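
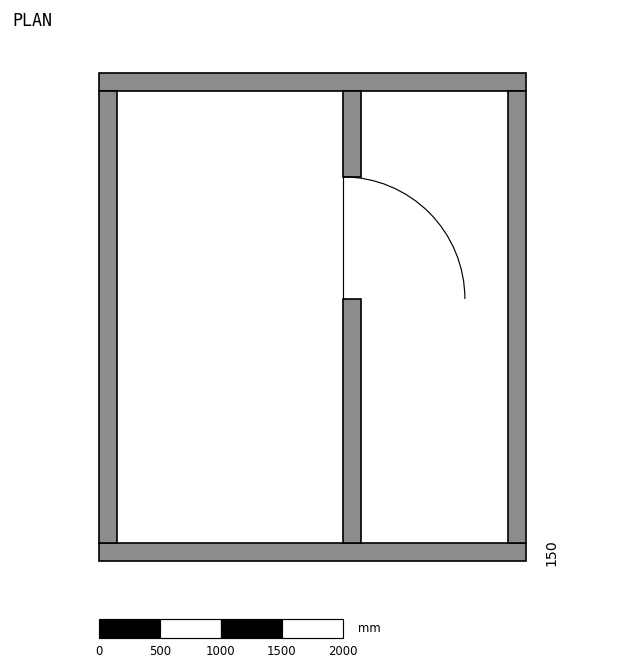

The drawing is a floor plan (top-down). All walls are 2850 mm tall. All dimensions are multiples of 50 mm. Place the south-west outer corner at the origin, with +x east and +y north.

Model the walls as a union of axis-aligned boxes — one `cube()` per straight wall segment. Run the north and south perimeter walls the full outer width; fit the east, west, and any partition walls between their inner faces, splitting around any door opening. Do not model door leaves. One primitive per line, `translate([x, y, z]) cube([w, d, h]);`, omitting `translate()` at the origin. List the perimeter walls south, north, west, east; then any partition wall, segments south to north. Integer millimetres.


cube([3500, 150, 2850]);
translate([0, 3850, 0]) cube([3500, 150, 2850]);
translate([0, 150, 0]) cube([150, 3700, 2850]);
translate([3350, 150, 0]) cube([150, 3700, 2850]);
translate([2000, 150, 0]) cube([150, 2000, 2850]);
translate([2000, 3150, 0]) cube([150, 700, 2850]);


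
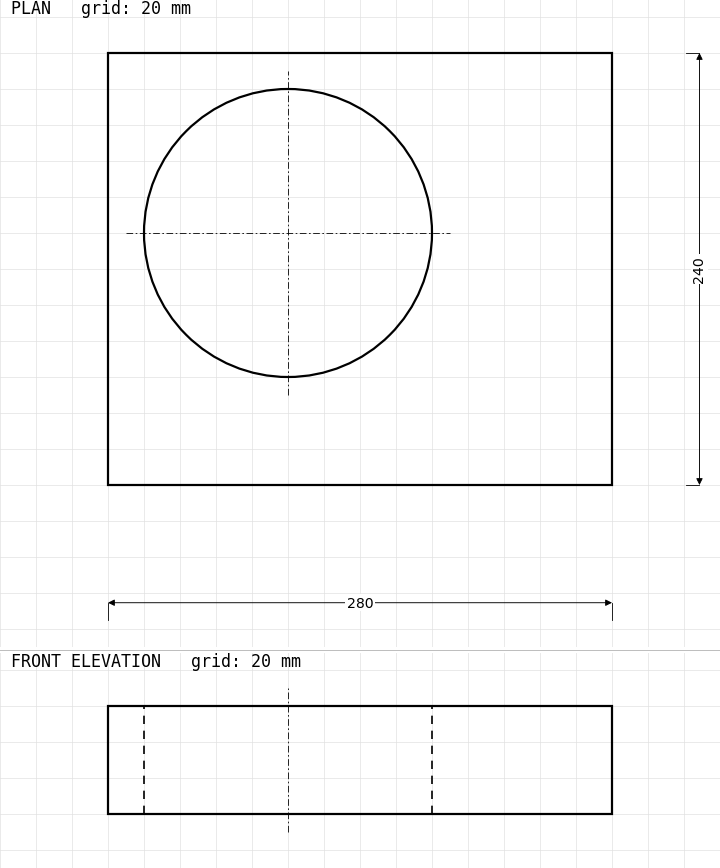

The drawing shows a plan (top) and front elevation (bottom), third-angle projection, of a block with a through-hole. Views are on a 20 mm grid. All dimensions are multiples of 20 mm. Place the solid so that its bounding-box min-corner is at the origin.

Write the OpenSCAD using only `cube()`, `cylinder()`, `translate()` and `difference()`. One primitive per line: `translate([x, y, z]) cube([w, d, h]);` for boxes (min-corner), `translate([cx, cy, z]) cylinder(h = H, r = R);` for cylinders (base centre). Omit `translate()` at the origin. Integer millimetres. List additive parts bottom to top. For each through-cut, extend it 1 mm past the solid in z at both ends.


difference() {
  cube([280, 240, 60]);
  translate([100, 140, -1]) cylinder(h = 62, r = 80);
}


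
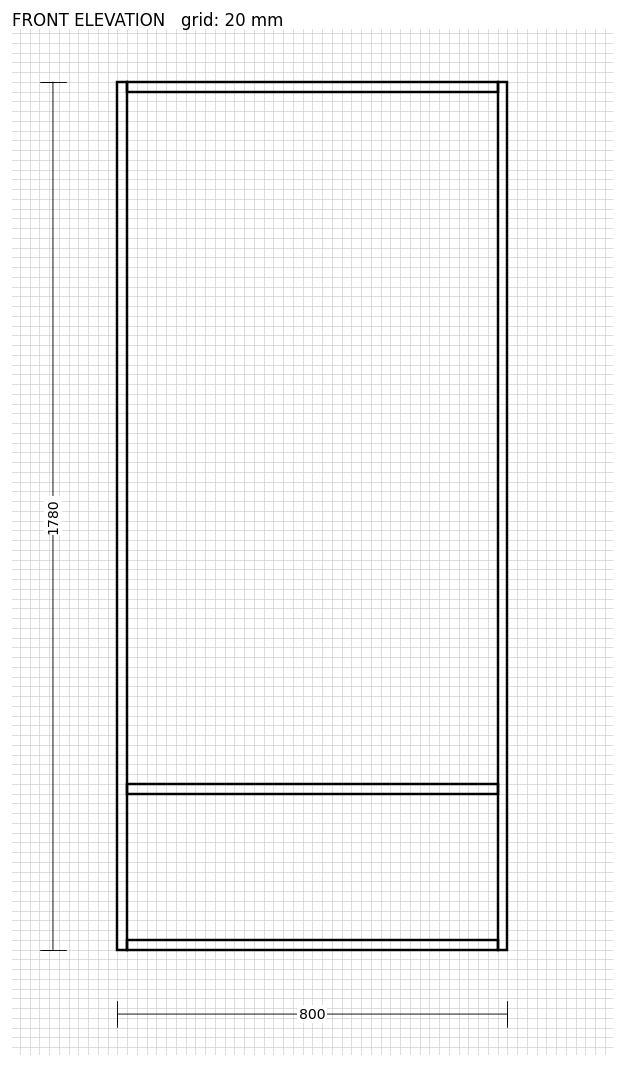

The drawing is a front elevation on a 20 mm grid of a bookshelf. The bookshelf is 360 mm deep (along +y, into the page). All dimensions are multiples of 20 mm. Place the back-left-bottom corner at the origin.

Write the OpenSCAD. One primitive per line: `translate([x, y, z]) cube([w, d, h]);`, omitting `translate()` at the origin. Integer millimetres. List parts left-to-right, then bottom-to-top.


cube([20, 360, 1780]);
translate([20, 0, 0]) cube([760, 360, 20]);
translate([20, 0, 320]) cube([760, 360, 20]);
translate([20, 0, 1760]) cube([760, 360, 20]);
translate([780, 0, 0]) cube([20, 360, 1780]);


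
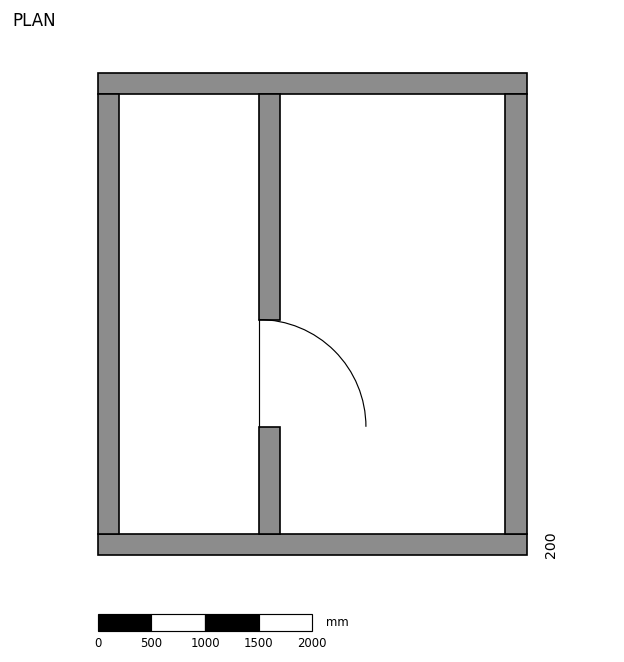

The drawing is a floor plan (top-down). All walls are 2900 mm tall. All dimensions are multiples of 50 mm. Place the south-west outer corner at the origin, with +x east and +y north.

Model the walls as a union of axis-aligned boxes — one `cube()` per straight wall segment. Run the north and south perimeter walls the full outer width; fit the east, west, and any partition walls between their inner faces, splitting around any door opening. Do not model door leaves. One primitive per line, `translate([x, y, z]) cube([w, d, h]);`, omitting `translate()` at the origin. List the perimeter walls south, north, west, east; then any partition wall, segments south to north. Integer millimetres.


cube([4000, 200, 2900]);
translate([0, 4300, 0]) cube([4000, 200, 2900]);
translate([0, 200, 0]) cube([200, 4100, 2900]);
translate([3800, 200, 0]) cube([200, 4100, 2900]);
translate([1500, 200, 0]) cube([200, 1000, 2900]);
translate([1500, 2200, 0]) cube([200, 2100, 2900]);


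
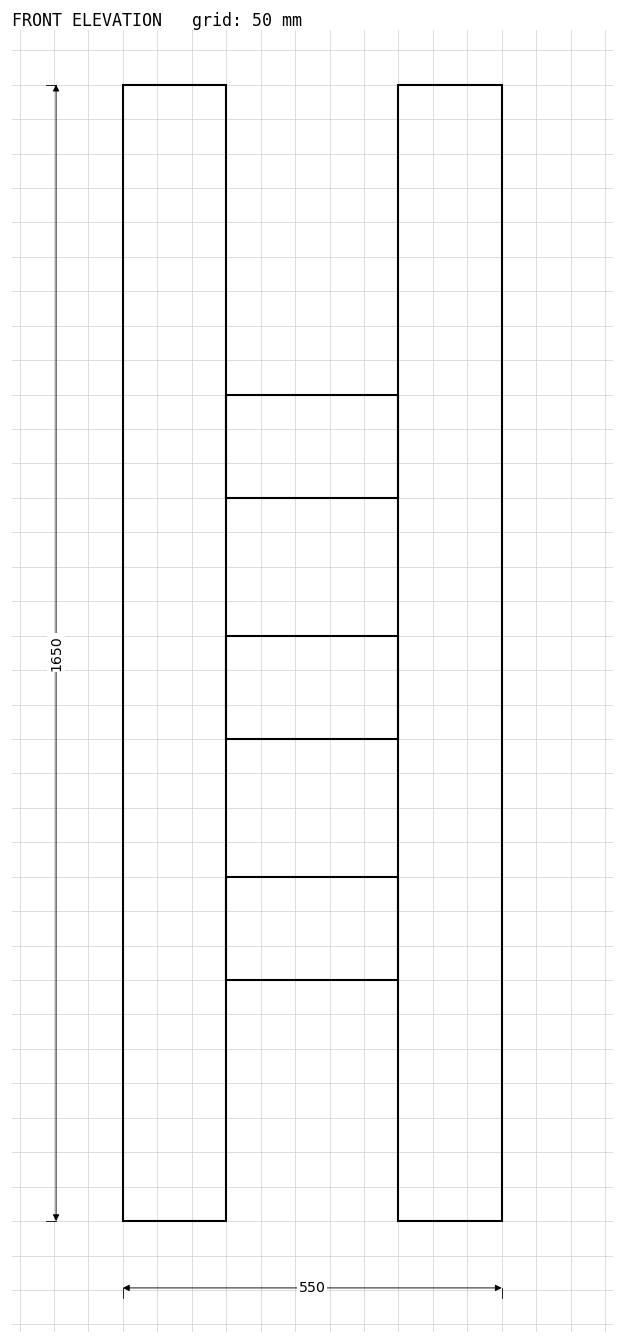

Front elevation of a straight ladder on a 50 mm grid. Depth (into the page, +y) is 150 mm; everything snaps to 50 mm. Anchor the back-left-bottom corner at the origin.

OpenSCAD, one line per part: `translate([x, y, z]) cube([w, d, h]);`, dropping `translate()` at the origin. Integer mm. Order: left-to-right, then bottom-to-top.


cube([150, 150, 1650]);
translate([150, 0, 350]) cube([250, 150, 150]);
translate([150, 0, 700]) cube([250, 150, 150]);
translate([150, 0, 1050]) cube([250, 150, 150]);
translate([400, 0, 0]) cube([150, 150, 1650]);


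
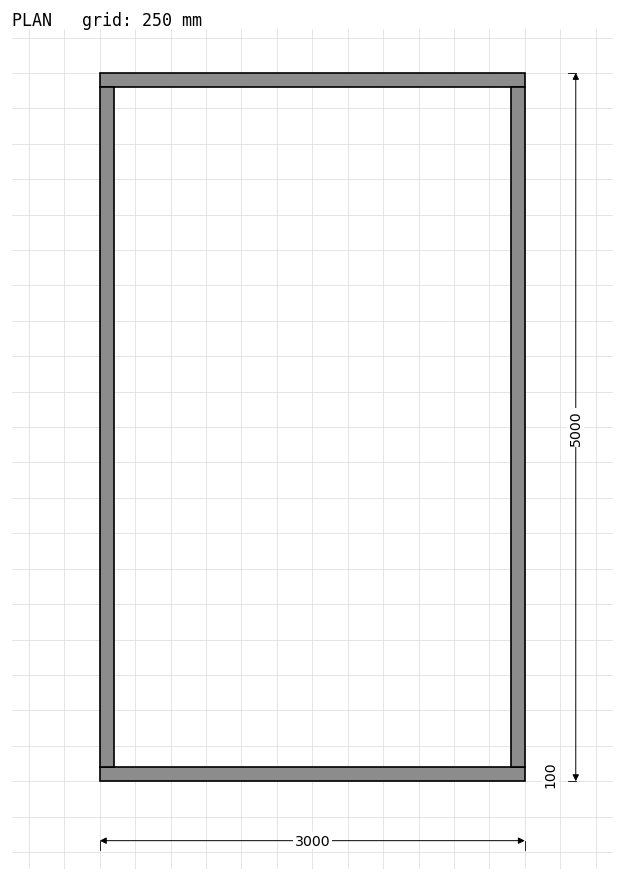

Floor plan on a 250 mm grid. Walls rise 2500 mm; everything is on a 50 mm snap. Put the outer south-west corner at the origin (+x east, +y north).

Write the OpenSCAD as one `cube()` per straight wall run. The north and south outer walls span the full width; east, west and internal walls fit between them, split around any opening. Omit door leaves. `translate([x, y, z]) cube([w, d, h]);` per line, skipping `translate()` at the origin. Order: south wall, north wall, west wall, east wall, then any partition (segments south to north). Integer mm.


cube([3000, 100, 2500]);
translate([0, 4900, 0]) cube([3000, 100, 2500]);
translate([0, 100, 0]) cube([100, 4800, 2500]);
translate([2900, 100, 0]) cube([100, 4800, 2500]);


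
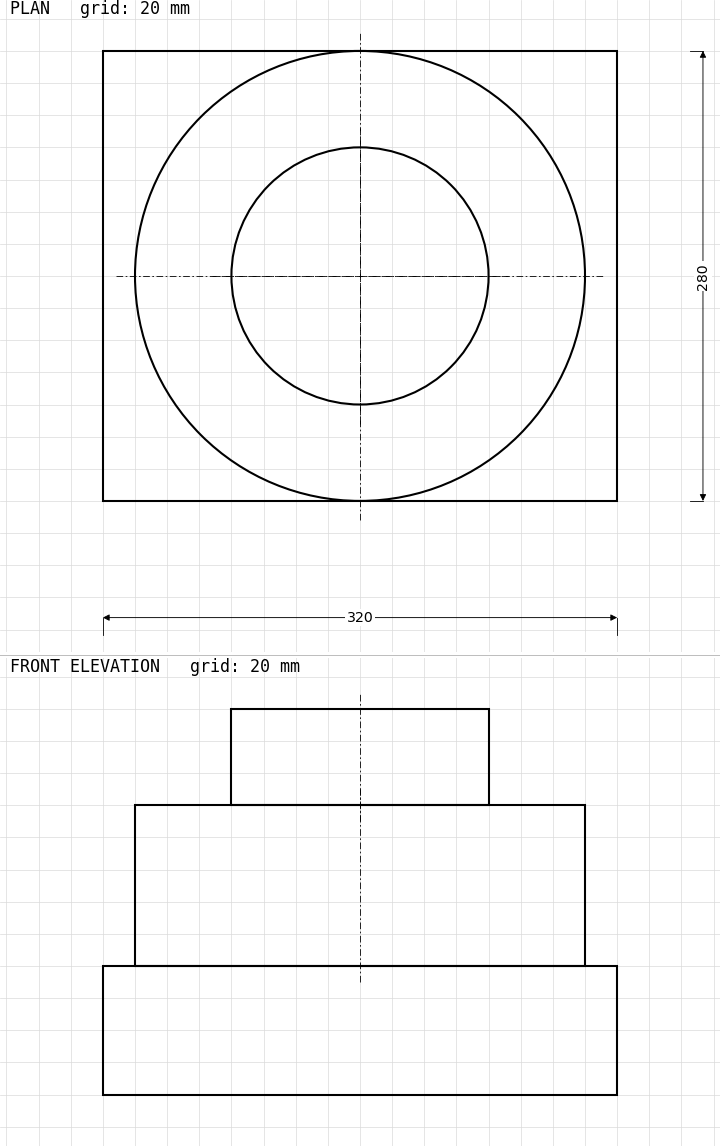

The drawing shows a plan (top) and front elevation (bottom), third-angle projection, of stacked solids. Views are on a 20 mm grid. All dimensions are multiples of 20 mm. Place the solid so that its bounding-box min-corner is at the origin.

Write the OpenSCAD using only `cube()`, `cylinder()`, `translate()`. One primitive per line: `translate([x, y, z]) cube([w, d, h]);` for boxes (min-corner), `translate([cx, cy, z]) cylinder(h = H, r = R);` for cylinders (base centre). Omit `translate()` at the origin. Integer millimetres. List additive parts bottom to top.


cube([320, 280, 80]);
translate([160, 140, 80]) cylinder(h = 100, r = 140);
translate([160, 140, 180]) cylinder(h = 60, r = 80);


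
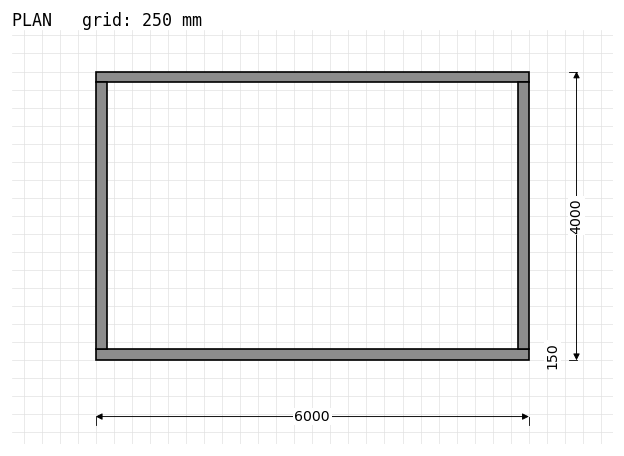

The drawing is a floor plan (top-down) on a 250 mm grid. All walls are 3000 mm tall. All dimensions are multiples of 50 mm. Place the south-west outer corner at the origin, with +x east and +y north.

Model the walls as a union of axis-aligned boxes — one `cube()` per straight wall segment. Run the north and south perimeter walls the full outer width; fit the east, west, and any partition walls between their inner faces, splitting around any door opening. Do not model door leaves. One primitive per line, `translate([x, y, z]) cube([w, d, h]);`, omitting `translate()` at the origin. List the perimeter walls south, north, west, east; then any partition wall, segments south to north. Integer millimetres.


cube([6000, 150, 3000]);
translate([0, 3850, 0]) cube([6000, 150, 3000]);
translate([0, 150, 0]) cube([150, 3700, 3000]);
translate([5850, 150, 0]) cube([150, 3700, 3000]);


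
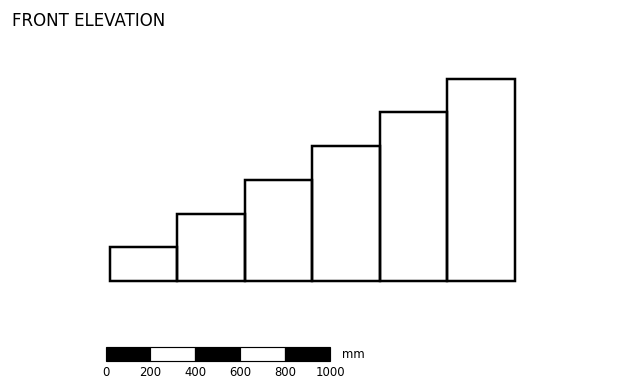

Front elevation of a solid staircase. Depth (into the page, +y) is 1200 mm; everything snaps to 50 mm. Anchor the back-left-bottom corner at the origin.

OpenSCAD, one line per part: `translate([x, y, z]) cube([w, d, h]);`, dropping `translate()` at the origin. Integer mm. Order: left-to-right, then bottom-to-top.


cube([300, 1200, 150]);
translate([300, 0, 0]) cube([300, 1200, 300]);
translate([600, 0, 0]) cube([300, 1200, 450]);
translate([900, 0, 0]) cube([300, 1200, 600]);
translate([1200, 0, 0]) cube([300, 1200, 750]);
translate([1500, 0, 0]) cube([300, 1200, 900]);


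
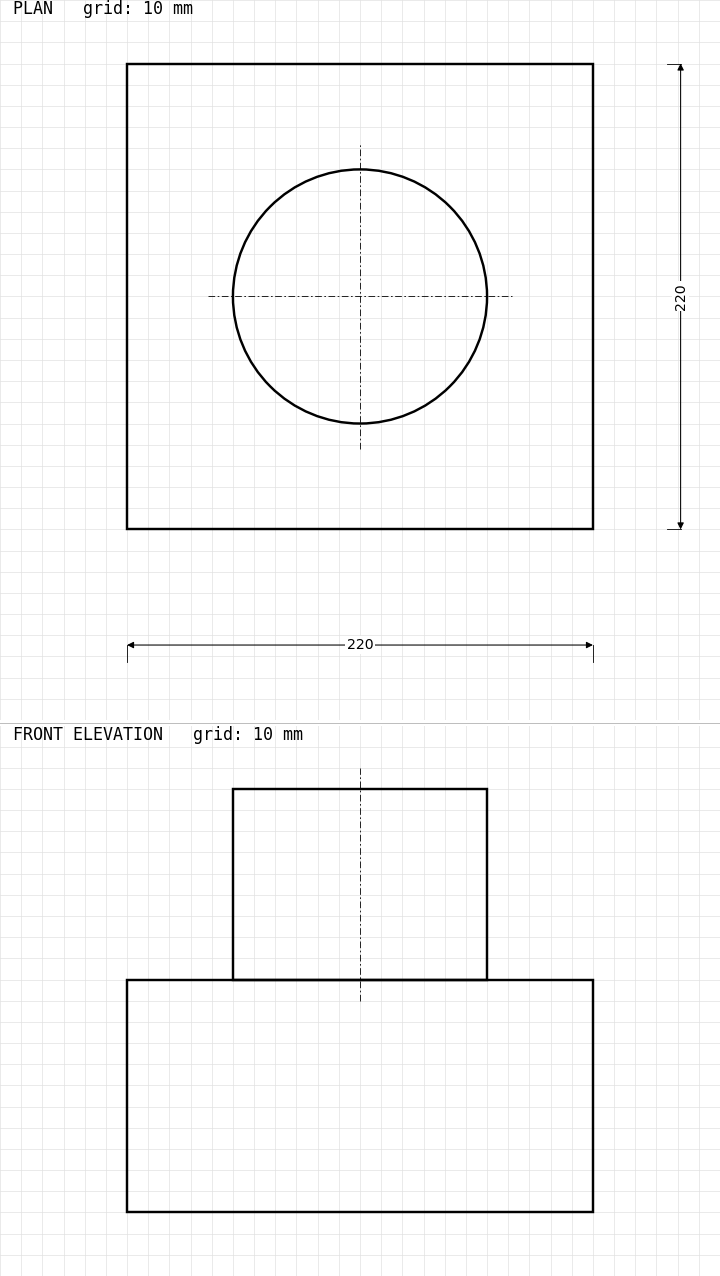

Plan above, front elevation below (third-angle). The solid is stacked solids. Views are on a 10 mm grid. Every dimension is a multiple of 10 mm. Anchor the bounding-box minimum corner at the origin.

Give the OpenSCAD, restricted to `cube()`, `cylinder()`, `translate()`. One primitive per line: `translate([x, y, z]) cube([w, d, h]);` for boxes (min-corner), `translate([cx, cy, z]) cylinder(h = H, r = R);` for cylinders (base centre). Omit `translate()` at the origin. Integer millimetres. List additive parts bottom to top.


cube([220, 220, 110]);
translate([110, 110, 110]) cylinder(h = 90, r = 60);


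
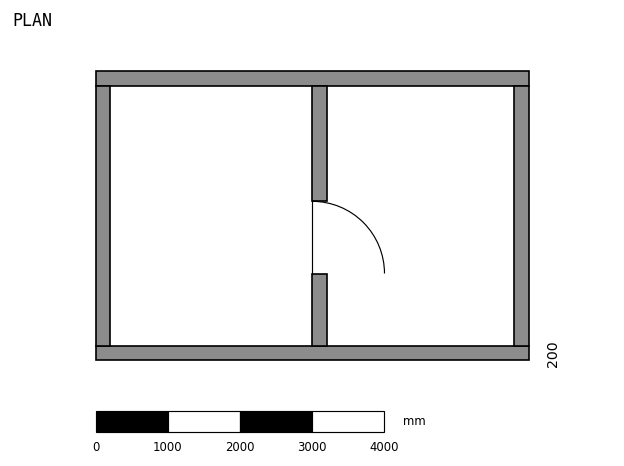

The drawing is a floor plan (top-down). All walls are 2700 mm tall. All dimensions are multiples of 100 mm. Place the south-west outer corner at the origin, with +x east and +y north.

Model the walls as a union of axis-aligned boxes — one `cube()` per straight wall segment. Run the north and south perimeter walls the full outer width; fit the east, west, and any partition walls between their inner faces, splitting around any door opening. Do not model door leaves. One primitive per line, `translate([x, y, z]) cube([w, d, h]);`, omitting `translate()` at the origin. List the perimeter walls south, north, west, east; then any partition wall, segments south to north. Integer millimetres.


cube([6000, 200, 2700]);
translate([0, 3800, 0]) cube([6000, 200, 2700]);
translate([0, 200, 0]) cube([200, 3600, 2700]);
translate([5800, 200, 0]) cube([200, 3600, 2700]);
translate([3000, 200, 0]) cube([200, 1000, 2700]);
translate([3000, 2200, 0]) cube([200, 1600, 2700]);


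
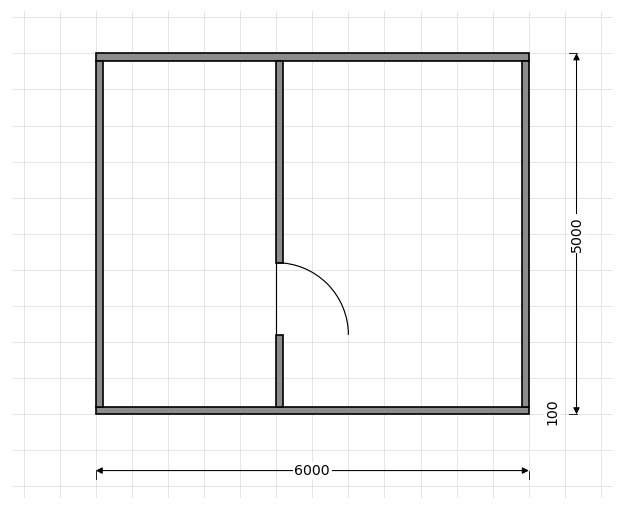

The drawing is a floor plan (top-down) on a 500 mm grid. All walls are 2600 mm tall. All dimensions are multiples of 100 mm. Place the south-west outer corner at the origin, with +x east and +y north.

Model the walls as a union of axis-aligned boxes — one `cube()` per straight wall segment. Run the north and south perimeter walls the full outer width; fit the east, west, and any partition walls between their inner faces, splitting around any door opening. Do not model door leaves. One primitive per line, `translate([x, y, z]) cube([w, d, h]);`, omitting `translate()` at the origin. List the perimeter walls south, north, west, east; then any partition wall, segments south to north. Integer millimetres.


cube([6000, 100, 2600]);
translate([0, 4900, 0]) cube([6000, 100, 2600]);
translate([0, 100, 0]) cube([100, 4800, 2600]);
translate([5900, 100, 0]) cube([100, 4800, 2600]);
translate([2500, 100, 0]) cube([100, 1000, 2600]);
translate([2500, 2100, 0]) cube([100, 2800, 2600]);


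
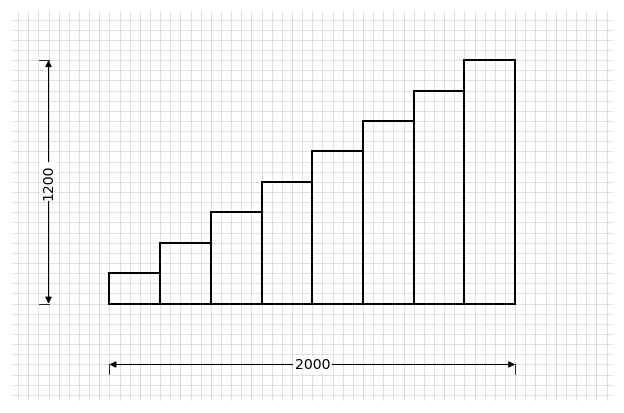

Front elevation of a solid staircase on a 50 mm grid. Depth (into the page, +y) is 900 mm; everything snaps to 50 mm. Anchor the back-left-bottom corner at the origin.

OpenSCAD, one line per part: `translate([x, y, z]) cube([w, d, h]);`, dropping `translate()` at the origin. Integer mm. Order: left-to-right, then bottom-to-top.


cube([250, 900, 150]);
translate([250, 0, 0]) cube([250, 900, 300]);
translate([500, 0, 0]) cube([250, 900, 450]);
translate([750, 0, 0]) cube([250, 900, 600]);
translate([1000, 0, 0]) cube([250, 900, 750]);
translate([1250, 0, 0]) cube([250, 900, 900]);
translate([1500, 0, 0]) cube([250, 900, 1050]);
translate([1750, 0, 0]) cube([250, 900, 1200]);


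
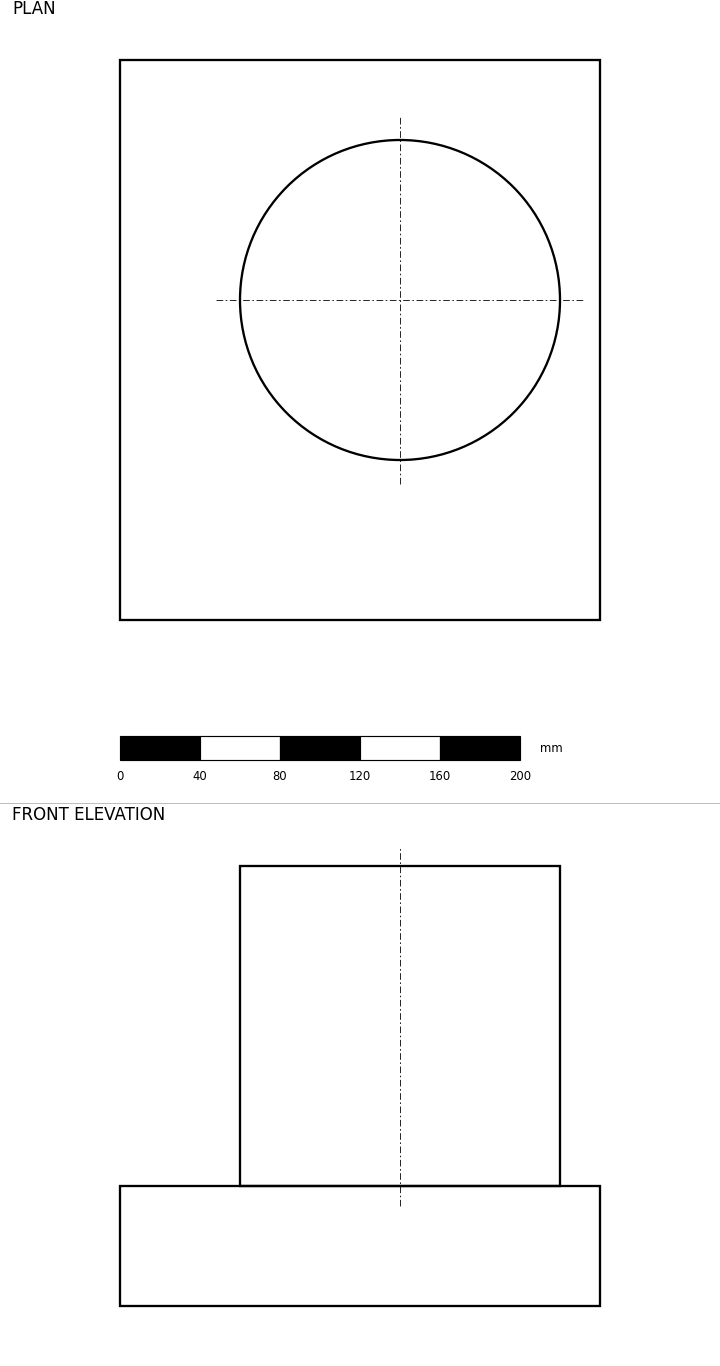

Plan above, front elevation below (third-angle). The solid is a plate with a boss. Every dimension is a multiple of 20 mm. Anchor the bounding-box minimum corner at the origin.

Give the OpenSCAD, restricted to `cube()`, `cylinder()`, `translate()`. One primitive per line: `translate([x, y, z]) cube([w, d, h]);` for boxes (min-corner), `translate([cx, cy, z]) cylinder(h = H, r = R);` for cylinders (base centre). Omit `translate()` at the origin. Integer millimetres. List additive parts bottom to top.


cube([240, 280, 60]);
translate([140, 160, 60]) cylinder(h = 160, r = 80);


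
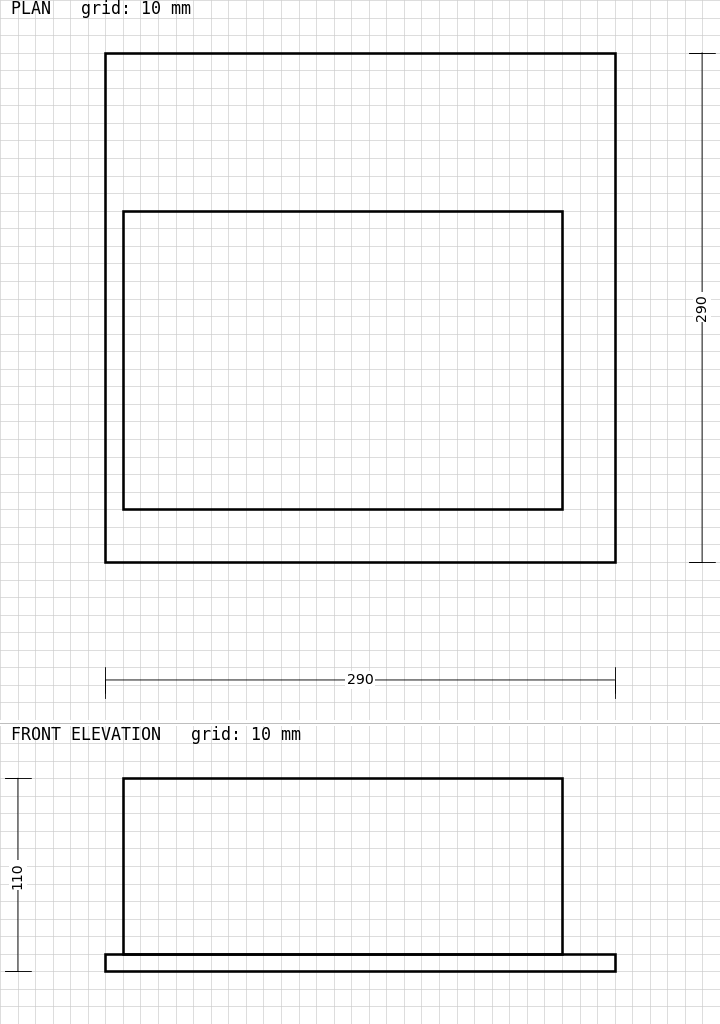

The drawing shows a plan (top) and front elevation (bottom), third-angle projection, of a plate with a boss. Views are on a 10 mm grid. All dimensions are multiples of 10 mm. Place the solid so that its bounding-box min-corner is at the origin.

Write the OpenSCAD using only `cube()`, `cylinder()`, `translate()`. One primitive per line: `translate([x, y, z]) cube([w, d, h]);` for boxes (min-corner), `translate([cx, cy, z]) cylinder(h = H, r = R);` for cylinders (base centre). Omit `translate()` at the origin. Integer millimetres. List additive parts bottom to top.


cube([290, 290, 10]);
translate([10, 30, 10]) cube([250, 170, 100]);


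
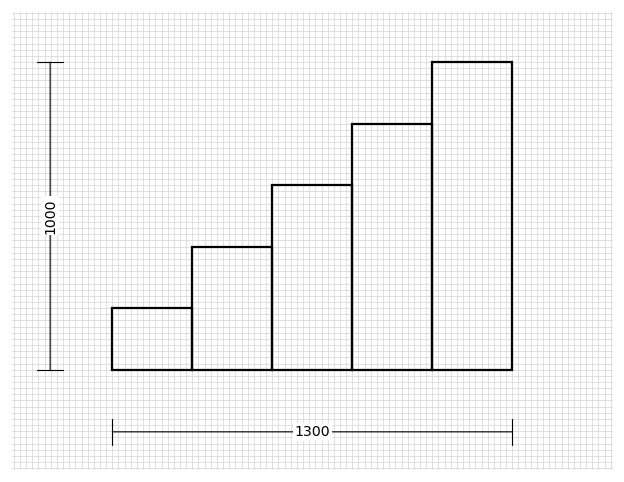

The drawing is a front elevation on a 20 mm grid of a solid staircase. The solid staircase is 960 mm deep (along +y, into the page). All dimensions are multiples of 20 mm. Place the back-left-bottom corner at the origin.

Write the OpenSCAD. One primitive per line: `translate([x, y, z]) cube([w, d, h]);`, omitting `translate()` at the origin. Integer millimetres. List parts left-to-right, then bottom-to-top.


cube([260, 960, 200]);
translate([260, 0, 0]) cube([260, 960, 400]);
translate([520, 0, 0]) cube([260, 960, 600]);
translate([780, 0, 0]) cube([260, 960, 800]);
translate([1040, 0, 0]) cube([260, 960, 1000]);


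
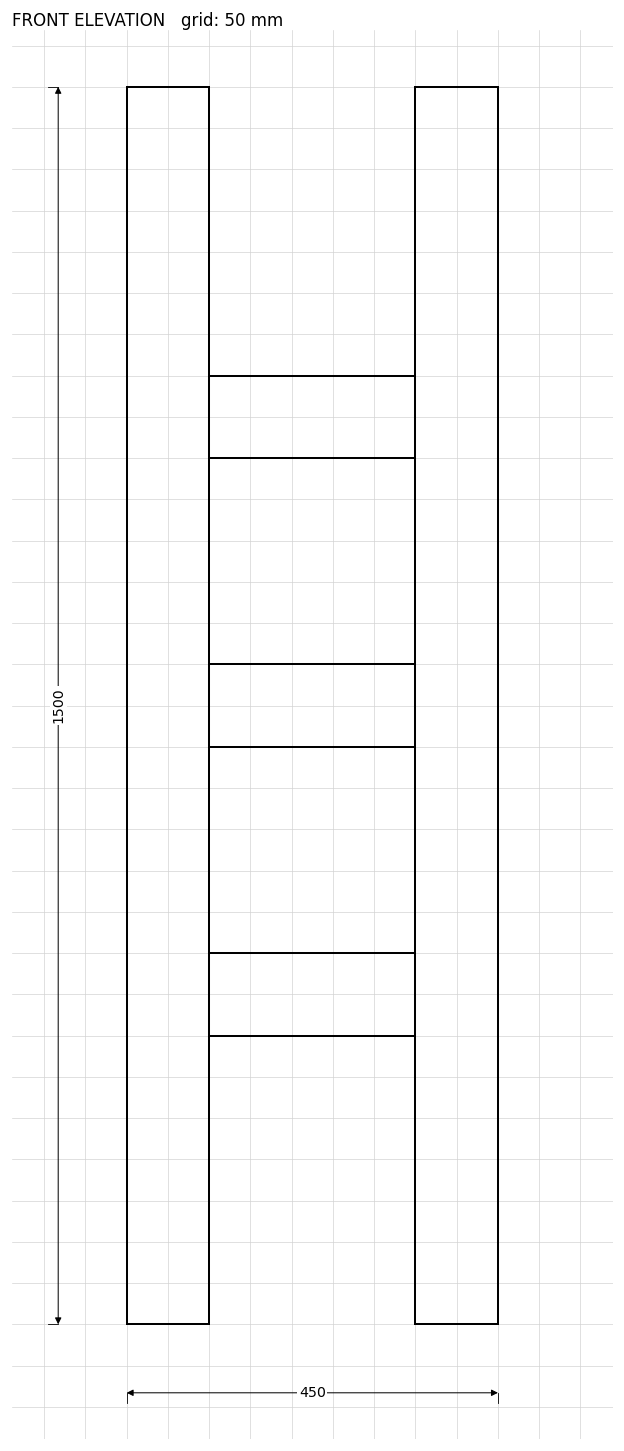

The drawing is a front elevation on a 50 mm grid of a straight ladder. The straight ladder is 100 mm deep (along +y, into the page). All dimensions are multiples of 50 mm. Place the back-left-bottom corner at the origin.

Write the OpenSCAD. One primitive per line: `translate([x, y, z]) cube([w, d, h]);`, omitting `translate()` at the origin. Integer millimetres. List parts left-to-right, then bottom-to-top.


cube([100, 100, 1500]);
translate([100, 0, 350]) cube([250, 100, 100]);
translate([100, 0, 700]) cube([250, 100, 100]);
translate([100, 0, 1050]) cube([250, 100, 100]);
translate([350, 0, 0]) cube([100, 100, 1500]);


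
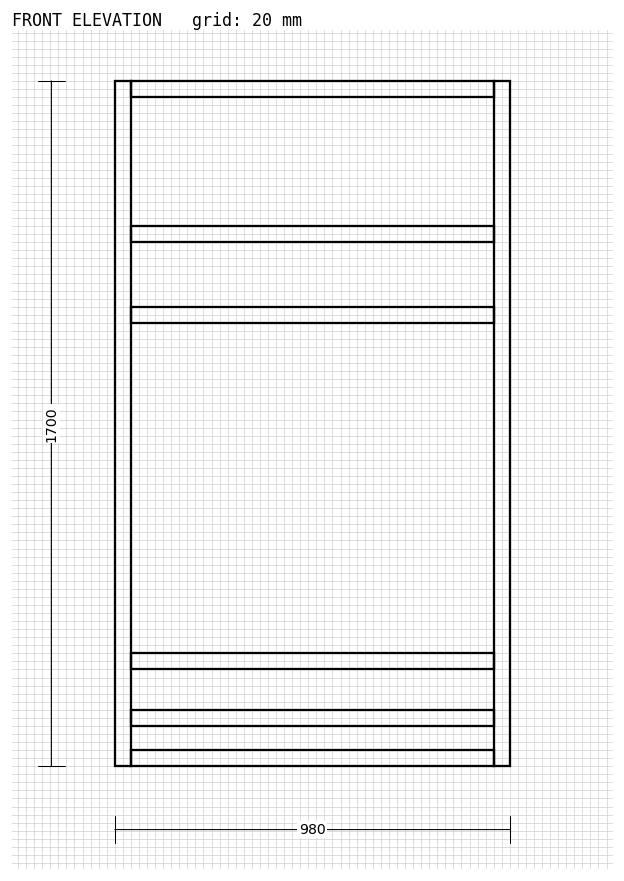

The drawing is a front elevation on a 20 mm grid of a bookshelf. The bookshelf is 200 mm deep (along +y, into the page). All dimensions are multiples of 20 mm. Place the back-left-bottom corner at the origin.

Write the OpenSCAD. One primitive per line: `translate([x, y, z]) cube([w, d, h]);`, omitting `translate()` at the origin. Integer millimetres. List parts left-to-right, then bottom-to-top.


cube([40, 200, 1700]);
translate([40, 0, 0]) cube([900, 200, 40]);
translate([40, 0, 100]) cube([900, 200, 40]);
translate([40, 0, 240]) cube([900, 200, 40]);
translate([40, 0, 1100]) cube([900, 200, 40]);
translate([40, 0, 1300]) cube([900, 200, 40]);
translate([40, 0, 1660]) cube([900, 200, 40]);
translate([940, 0, 0]) cube([40, 200, 1700]);


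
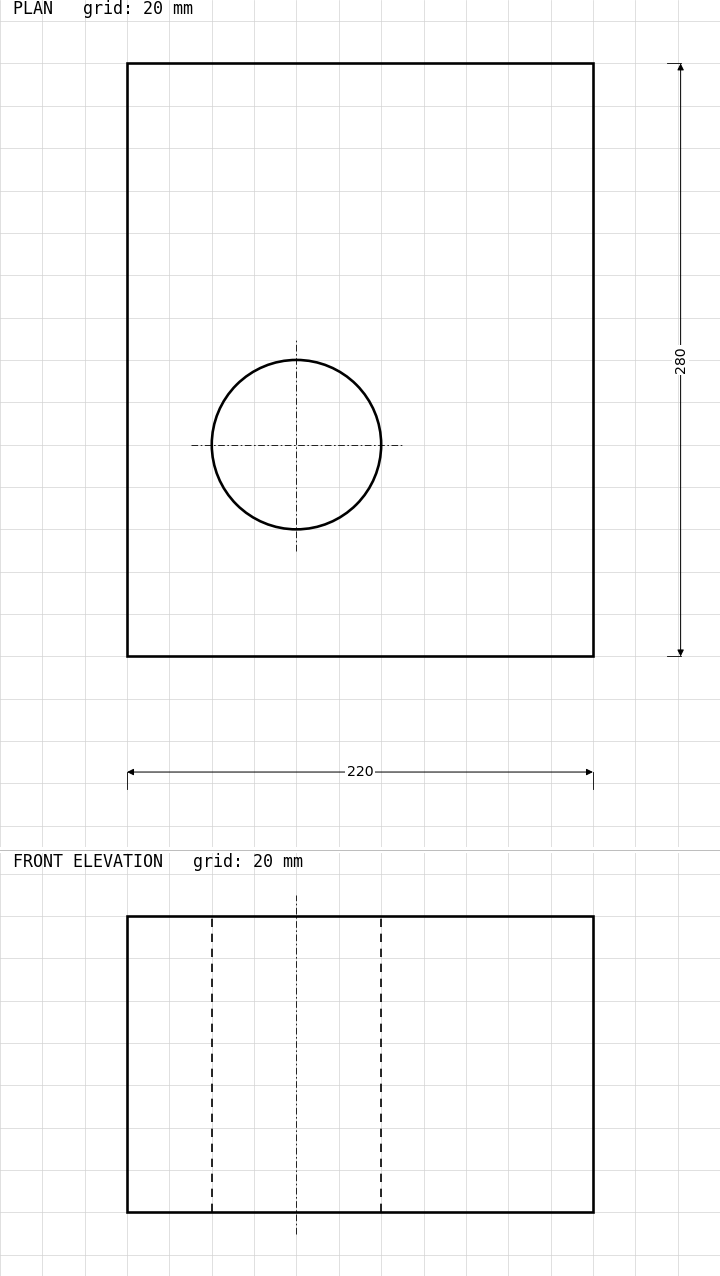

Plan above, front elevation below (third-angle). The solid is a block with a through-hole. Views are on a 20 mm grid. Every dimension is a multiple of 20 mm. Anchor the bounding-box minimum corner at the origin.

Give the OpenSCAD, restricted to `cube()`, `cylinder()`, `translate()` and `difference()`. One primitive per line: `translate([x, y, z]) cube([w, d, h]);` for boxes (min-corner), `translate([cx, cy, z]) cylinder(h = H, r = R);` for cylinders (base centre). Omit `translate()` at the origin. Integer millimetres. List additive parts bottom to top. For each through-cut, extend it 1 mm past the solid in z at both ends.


difference() {
  cube([220, 280, 140]);
  translate([80, 100, -1]) cylinder(h = 142, r = 40);
}


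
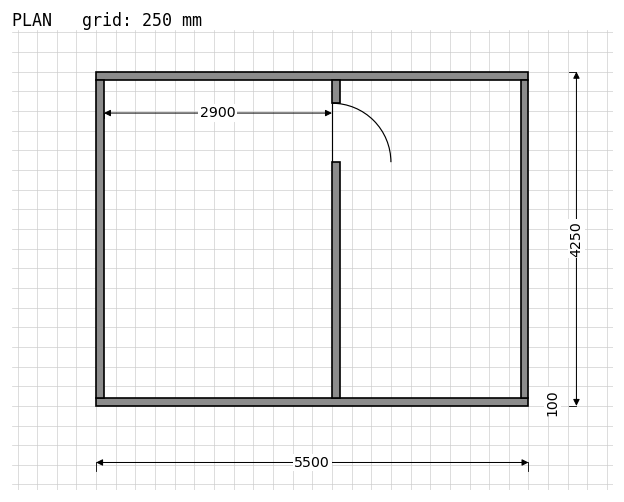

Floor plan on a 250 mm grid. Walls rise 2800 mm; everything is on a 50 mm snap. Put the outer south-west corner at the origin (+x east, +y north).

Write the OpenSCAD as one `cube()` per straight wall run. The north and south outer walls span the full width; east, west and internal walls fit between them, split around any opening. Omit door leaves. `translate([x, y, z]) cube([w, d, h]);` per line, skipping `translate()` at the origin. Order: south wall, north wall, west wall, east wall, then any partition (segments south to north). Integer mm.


cube([5500, 100, 2800]);
translate([0, 4150, 0]) cube([5500, 100, 2800]);
translate([0, 100, 0]) cube([100, 4050, 2800]);
translate([5400, 100, 0]) cube([100, 4050, 2800]);
translate([3000, 100, 0]) cube([100, 3000, 2800]);
translate([3000, 3850, 0]) cube([100, 300, 2800]);


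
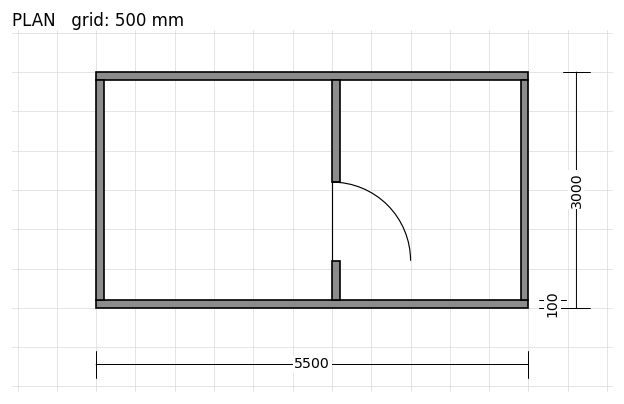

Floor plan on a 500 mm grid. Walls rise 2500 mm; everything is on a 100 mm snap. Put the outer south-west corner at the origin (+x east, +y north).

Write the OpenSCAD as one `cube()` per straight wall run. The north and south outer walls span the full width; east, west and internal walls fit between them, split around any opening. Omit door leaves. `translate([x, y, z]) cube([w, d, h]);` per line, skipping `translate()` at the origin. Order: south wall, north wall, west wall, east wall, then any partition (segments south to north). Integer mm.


cube([5500, 100, 2500]);
translate([0, 2900, 0]) cube([5500, 100, 2500]);
translate([0, 100, 0]) cube([100, 2800, 2500]);
translate([5400, 100, 0]) cube([100, 2800, 2500]);
translate([3000, 100, 0]) cube([100, 500, 2500]);
translate([3000, 1600, 0]) cube([100, 1300, 2500]);


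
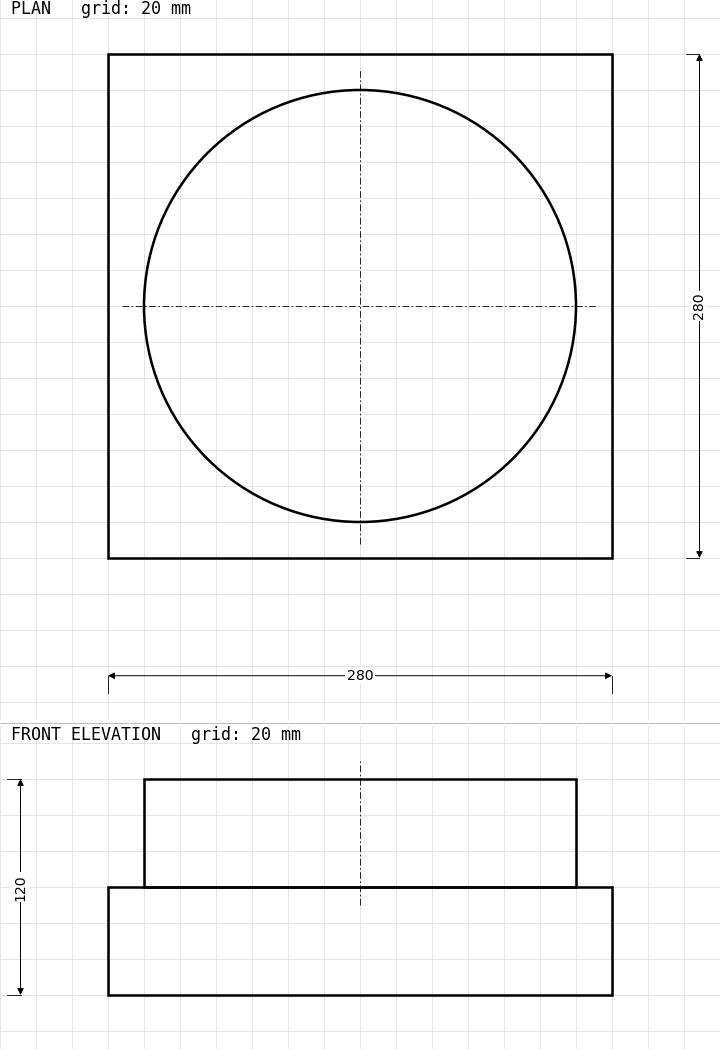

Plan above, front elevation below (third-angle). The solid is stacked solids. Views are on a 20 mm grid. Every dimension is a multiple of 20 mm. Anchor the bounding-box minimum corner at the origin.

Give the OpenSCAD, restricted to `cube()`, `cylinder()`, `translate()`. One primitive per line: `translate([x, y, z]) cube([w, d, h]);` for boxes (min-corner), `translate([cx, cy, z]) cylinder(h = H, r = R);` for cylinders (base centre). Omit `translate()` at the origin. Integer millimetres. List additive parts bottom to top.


cube([280, 280, 60]);
translate([140, 140, 60]) cylinder(h = 60, r = 120);


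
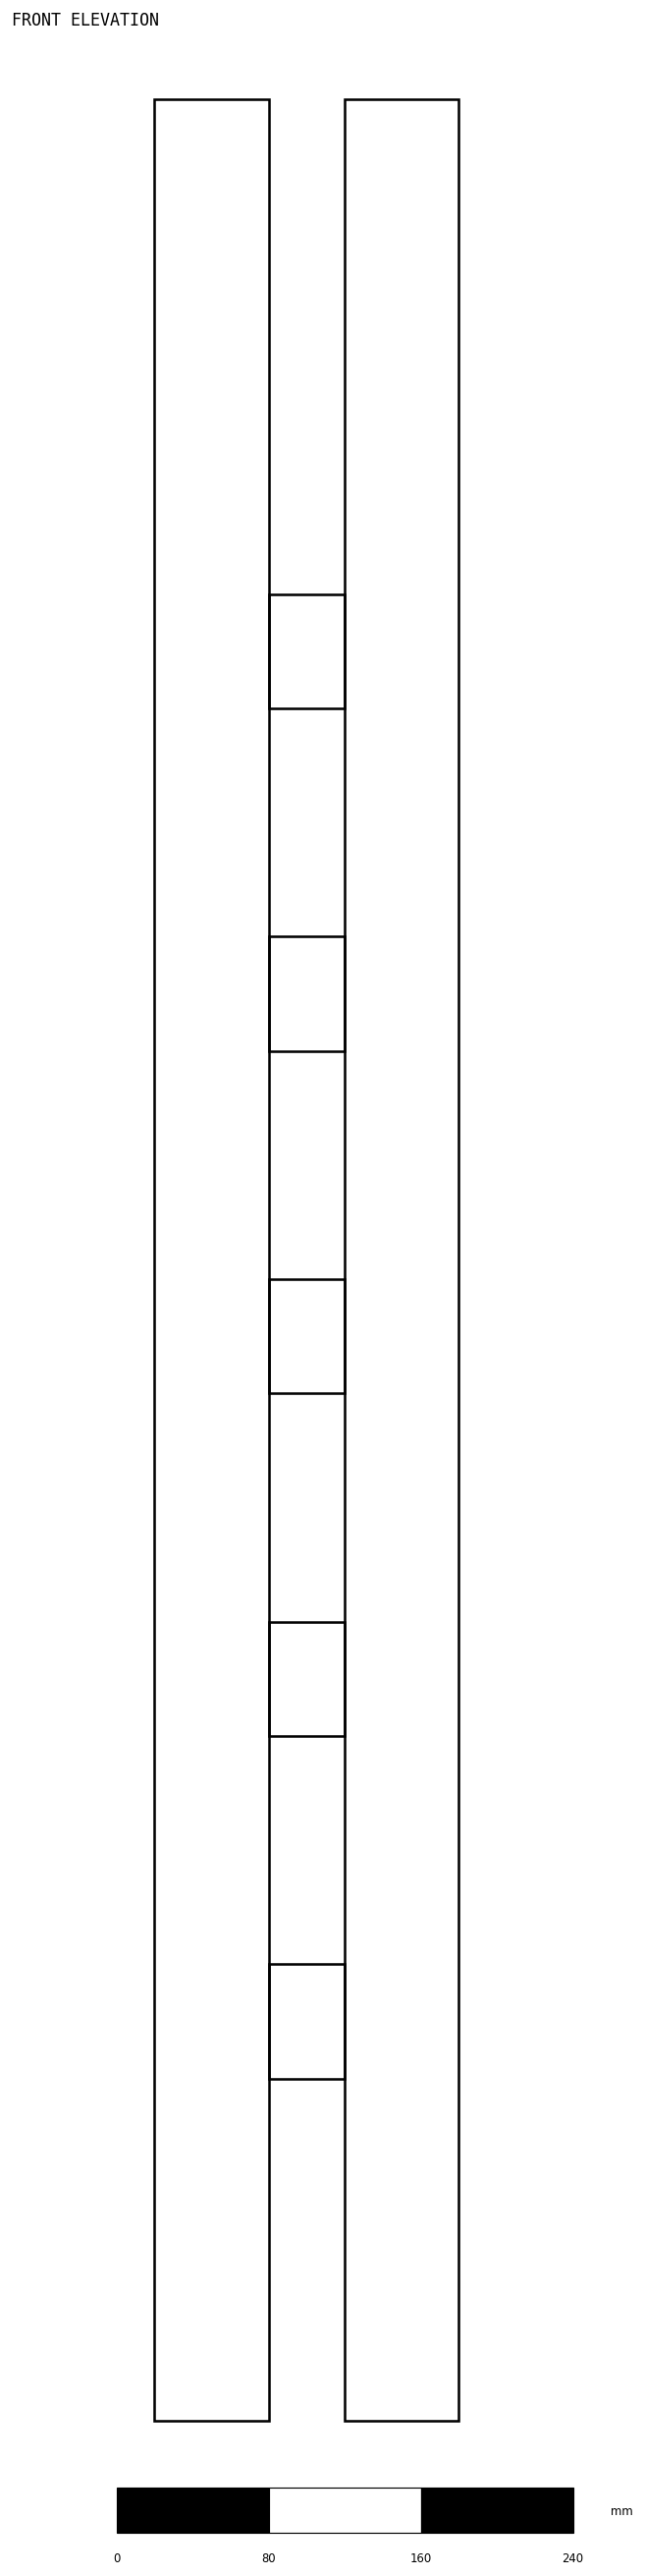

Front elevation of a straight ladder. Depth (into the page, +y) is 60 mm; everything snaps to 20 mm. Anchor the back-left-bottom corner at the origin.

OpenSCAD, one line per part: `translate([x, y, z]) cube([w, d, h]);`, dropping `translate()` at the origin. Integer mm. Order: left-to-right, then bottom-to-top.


cube([60, 60, 1220]);
translate([60, 0, 180]) cube([40, 60, 60]);
translate([60, 0, 360]) cube([40, 60, 60]);
translate([60, 0, 540]) cube([40, 60, 60]);
translate([60, 0, 720]) cube([40, 60, 60]);
translate([60, 0, 900]) cube([40, 60, 60]);
translate([100, 0, 0]) cube([60, 60, 1220]);


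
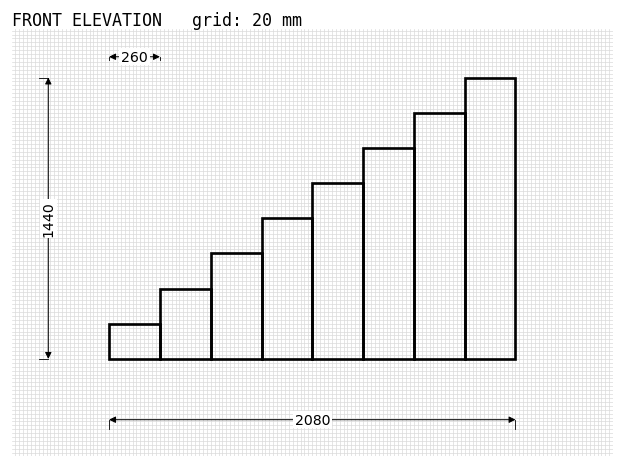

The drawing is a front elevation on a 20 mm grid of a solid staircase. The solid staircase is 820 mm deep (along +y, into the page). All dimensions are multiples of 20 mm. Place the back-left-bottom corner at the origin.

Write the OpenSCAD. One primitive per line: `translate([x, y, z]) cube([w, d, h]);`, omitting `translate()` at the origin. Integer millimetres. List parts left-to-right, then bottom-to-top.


cube([260, 820, 180]);
translate([260, 0, 0]) cube([260, 820, 360]);
translate([520, 0, 0]) cube([260, 820, 540]);
translate([780, 0, 0]) cube([260, 820, 720]);
translate([1040, 0, 0]) cube([260, 820, 900]);
translate([1300, 0, 0]) cube([260, 820, 1080]);
translate([1560, 0, 0]) cube([260, 820, 1260]);
translate([1820, 0, 0]) cube([260, 820, 1440]);


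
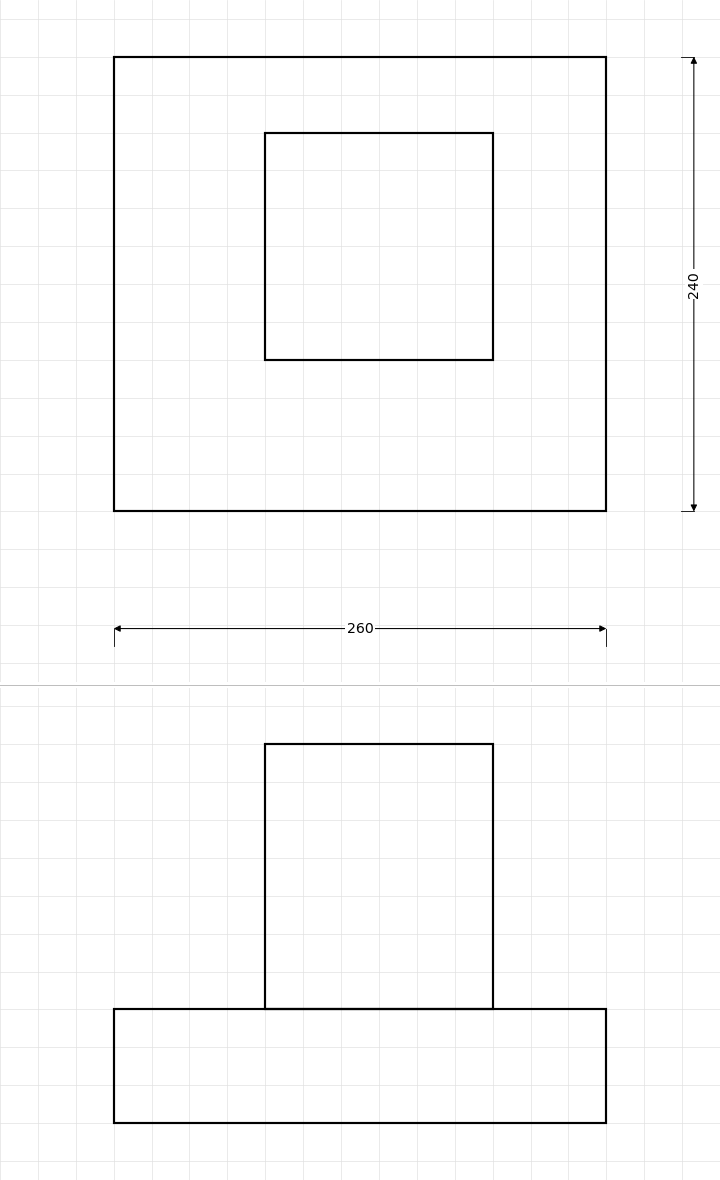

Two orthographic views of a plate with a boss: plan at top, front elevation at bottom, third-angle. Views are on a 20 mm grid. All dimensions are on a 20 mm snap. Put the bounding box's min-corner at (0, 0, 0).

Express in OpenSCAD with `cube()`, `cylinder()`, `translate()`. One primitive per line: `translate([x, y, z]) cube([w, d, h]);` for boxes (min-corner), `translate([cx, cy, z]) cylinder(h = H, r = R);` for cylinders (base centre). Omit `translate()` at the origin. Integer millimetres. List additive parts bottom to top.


cube([260, 240, 60]);
translate([80, 80, 60]) cube([120, 120, 140]);


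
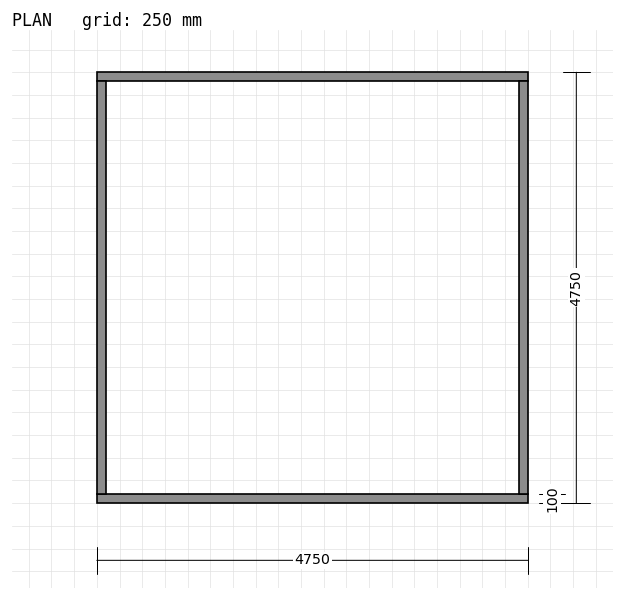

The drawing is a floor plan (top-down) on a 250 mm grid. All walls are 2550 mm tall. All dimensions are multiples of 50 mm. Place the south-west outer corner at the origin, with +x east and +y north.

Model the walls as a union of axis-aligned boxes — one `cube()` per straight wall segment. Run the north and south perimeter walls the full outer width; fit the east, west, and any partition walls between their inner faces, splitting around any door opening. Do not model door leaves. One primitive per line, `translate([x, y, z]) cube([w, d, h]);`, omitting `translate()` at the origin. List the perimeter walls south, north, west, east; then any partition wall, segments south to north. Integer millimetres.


cube([4750, 100, 2550]);
translate([0, 4650, 0]) cube([4750, 100, 2550]);
translate([0, 100, 0]) cube([100, 4550, 2550]);
translate([4650, 100, 0]) cube([100, 4550, 2550]);


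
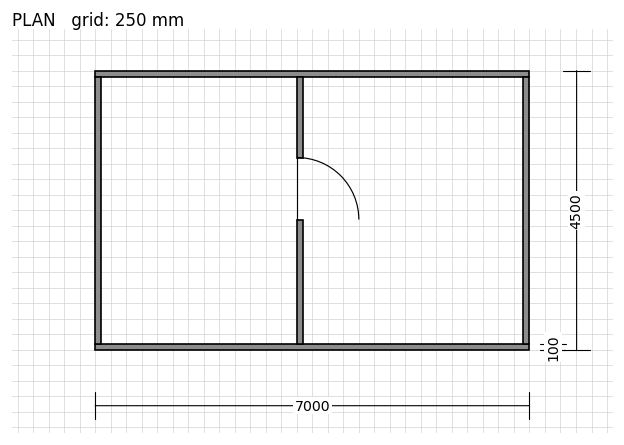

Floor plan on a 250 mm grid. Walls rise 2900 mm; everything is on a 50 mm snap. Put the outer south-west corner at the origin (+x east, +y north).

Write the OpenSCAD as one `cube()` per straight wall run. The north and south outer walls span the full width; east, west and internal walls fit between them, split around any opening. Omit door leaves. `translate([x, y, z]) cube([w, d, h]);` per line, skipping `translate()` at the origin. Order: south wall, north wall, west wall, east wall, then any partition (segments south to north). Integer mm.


cube([7000, 100, 2900]);
translate([0, 4400, 0]) cube([7000, 100, 2900]);
translate([0, 100, 0]) cube([100, 4300, 2900]);
translate([6900, 100, 0]) cube([100, 4300, 2900]);
translate([3250, 100, 0]) cube([100, 2000, 2900]);
translate([3250, 3100, 0]) cube([100, 1300, 2900]);


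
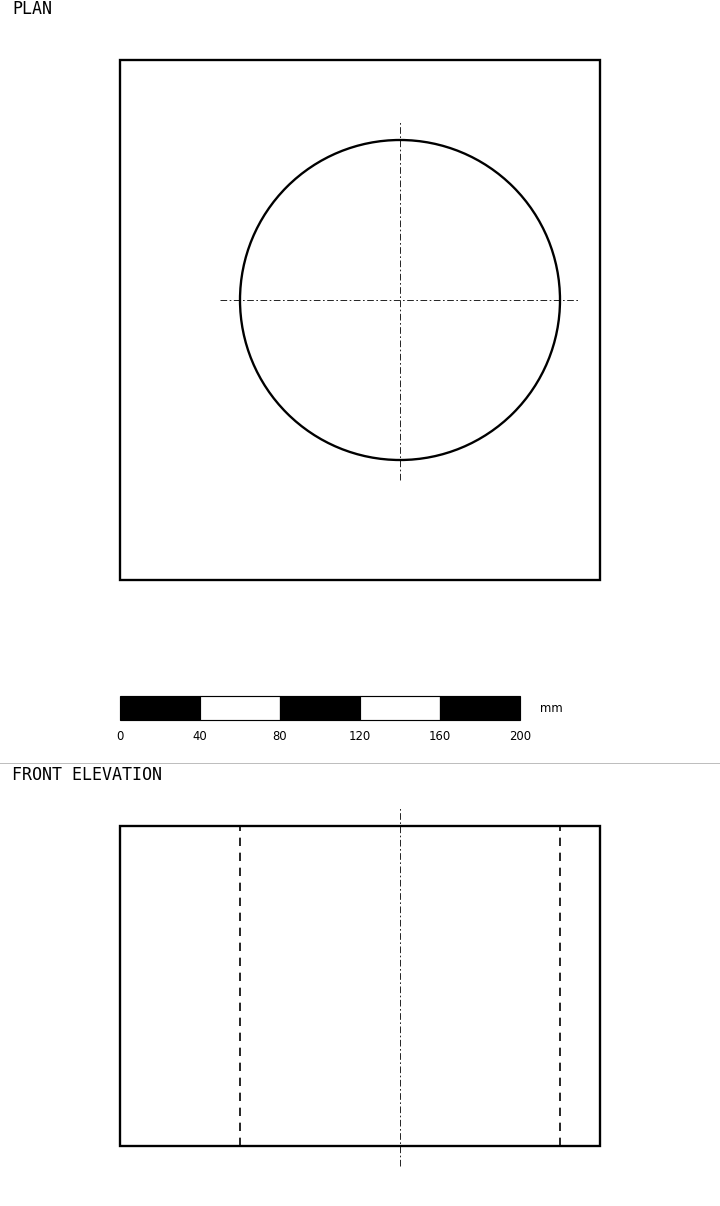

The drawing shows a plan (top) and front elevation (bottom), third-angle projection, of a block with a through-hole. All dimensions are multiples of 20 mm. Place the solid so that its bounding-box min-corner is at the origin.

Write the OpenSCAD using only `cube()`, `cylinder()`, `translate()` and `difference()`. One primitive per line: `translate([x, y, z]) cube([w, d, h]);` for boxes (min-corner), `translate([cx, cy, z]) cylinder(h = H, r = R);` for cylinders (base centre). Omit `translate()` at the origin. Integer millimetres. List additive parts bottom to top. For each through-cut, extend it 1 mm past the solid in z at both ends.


difference() {
  cube([240, 260, 160]);
  translate([140, 140, -1]) cylinder(h = 162, r = 80);
}


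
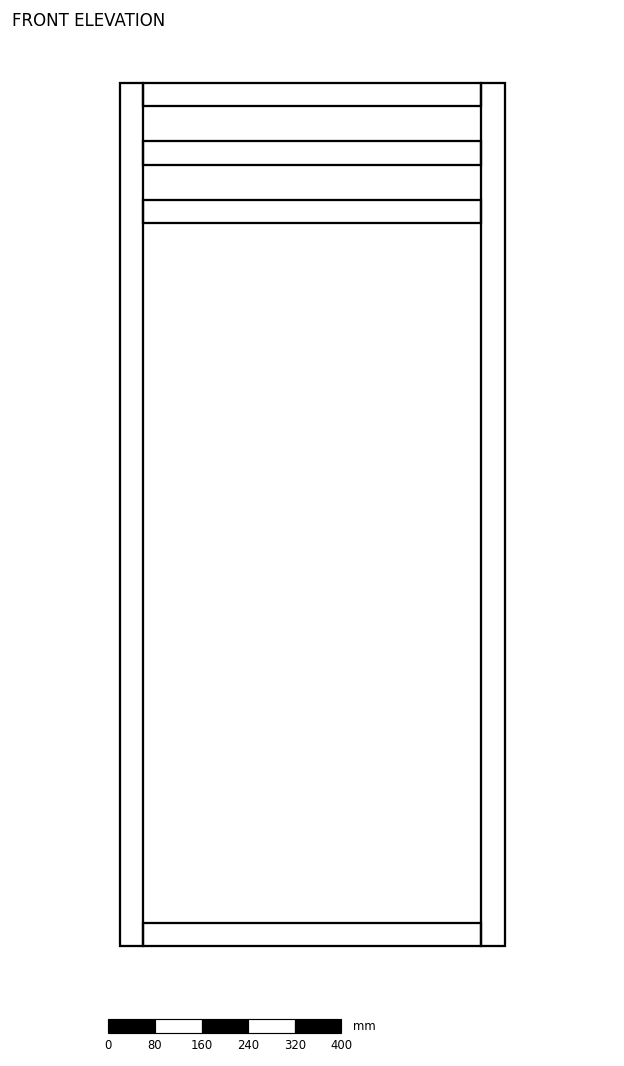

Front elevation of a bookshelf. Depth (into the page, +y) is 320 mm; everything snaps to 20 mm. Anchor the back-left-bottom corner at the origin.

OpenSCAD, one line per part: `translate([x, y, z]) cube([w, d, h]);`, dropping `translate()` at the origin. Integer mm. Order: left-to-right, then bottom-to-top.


cube([40, 320, 1480]);
translate([40, 0, 0]) cube([580, 320, 40]);
translate([40, 0, 1240]) cube([580, 320, 40]);
translate([40, 0, 1340]) cube([580, 320, 40]);
translate([40, 0, 1440]) cube([580, 320, 40]);
translate([620, 0, 0]) cube([40, 320, 1480]);


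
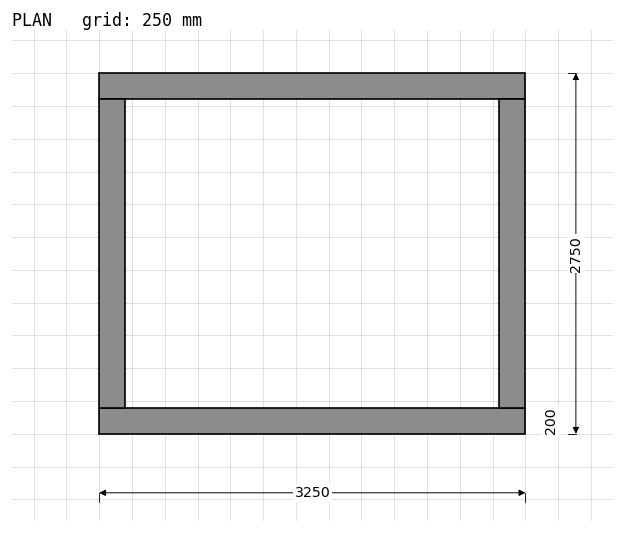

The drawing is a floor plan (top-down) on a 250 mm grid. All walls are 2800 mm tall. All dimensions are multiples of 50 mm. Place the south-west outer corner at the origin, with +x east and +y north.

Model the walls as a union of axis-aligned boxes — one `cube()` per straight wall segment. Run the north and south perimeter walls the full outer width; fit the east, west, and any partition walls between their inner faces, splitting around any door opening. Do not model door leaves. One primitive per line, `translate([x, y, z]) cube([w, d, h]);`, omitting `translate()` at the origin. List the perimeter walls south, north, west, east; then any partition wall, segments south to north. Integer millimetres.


cube([3250, 200, 2800]);
translate([0, 2550, 0]) cube([3250, 200, 2800]);
translate([0, 200, 0]) cube([200, 2350, 2800]);
translate([3050, 200, 0]) cube([200, 2350, 2800]);


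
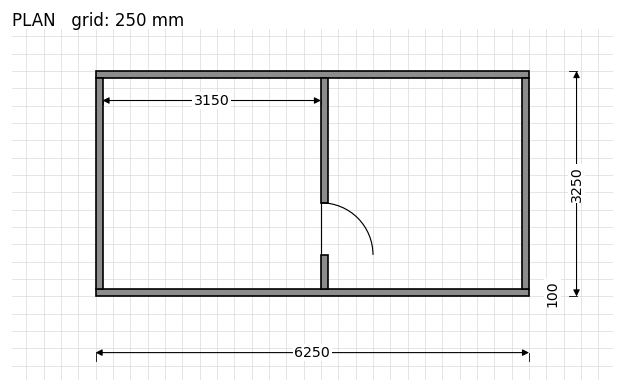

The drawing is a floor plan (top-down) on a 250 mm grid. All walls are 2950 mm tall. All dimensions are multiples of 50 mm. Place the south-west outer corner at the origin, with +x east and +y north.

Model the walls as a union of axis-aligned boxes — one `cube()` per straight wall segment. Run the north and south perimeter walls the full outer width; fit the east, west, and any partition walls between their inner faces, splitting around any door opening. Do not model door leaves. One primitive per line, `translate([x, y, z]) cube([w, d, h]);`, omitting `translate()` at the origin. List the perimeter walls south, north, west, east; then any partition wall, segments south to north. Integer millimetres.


cube([6250, 100, 2950]);
translate([0, 3150, 0]) cube([6250, 100, 2950]);
translate([0, 100, 0]) cube([100, 3050, 2950]);
translate([6150, 100, 0]) cube([100, 3050, 2950]);
translate([3250, 100, 0]) cube([100, 500, 2950]);
translate([3250, 1350, 0]) cube([100, 1800, 2950]);


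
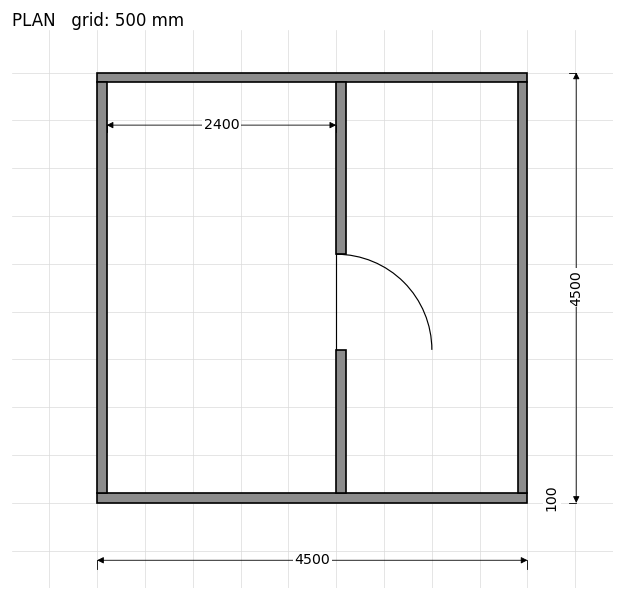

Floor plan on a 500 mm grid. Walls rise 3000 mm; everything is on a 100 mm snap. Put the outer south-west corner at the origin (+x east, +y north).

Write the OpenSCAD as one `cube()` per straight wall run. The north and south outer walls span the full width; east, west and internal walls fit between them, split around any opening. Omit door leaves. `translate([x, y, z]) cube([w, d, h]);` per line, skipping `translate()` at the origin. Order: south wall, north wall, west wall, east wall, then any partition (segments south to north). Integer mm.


cube([4500, 100, 3000]);
translate([0, 4400, 0]) cube([4500, 100, 3000]);
translate([0, 100, 0]) cube([100, 4300, 3000]);
translate([4400, 100, 0]) cube([100, 4300, 3000]);
translate([2500, 100, 0]) cube([100, 1500, 3000]);
translate([2500, 2600, 0]) cube([100, 1800, 3000]);


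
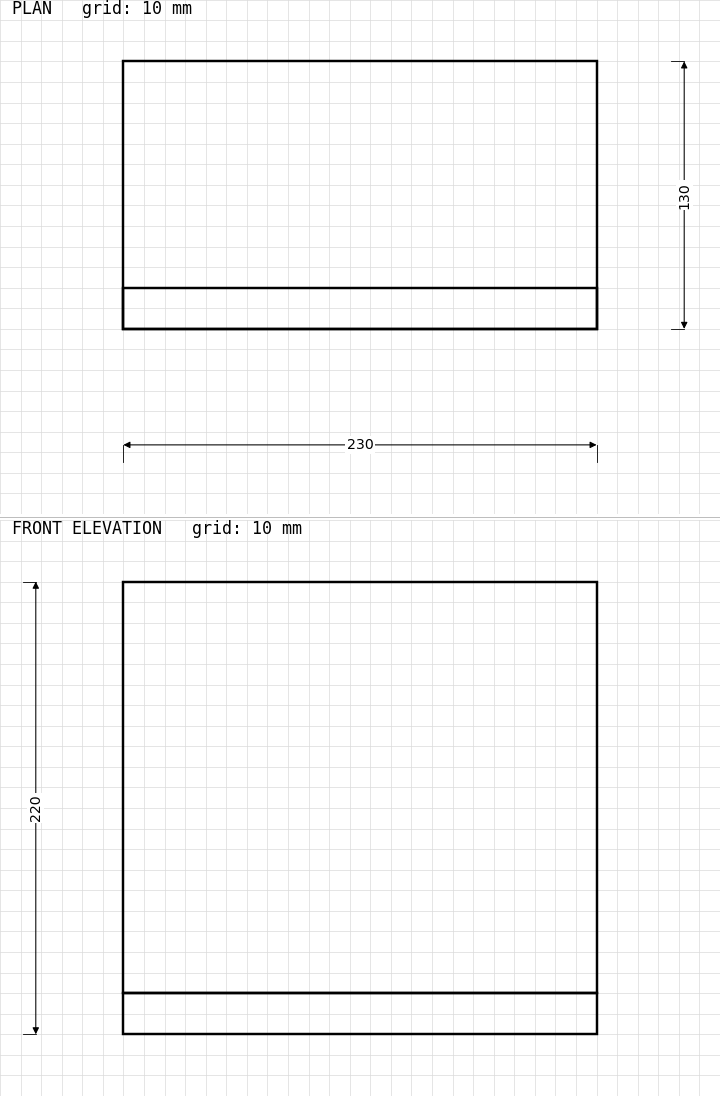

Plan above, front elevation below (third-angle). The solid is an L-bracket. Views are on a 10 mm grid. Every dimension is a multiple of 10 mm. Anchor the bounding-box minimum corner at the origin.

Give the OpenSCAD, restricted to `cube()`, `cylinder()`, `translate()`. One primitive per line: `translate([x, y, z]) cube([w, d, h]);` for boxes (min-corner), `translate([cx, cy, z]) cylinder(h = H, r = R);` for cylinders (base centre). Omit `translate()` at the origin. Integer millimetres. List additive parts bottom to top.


cube([230, 130, 20]);
translate([0, 0, 20]) cube([230, 20, 200]);


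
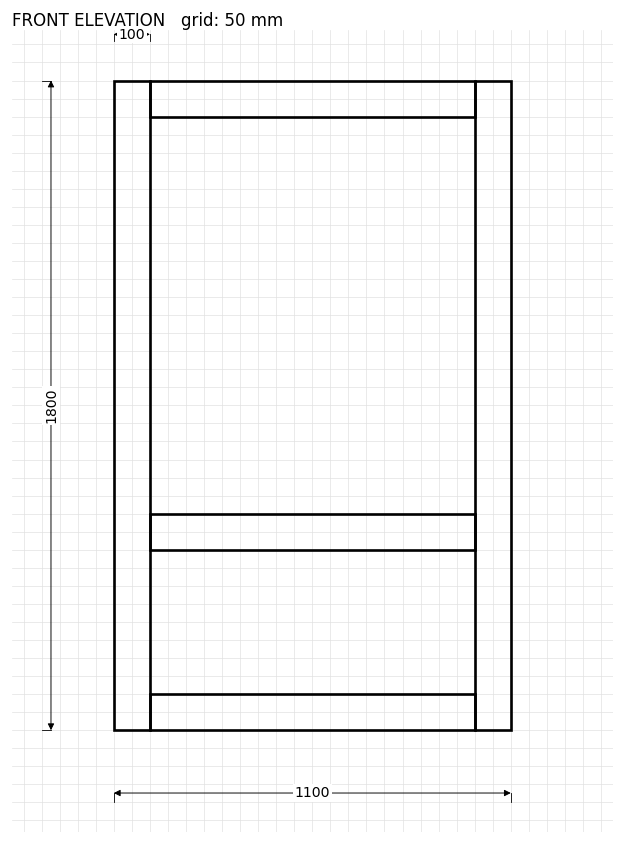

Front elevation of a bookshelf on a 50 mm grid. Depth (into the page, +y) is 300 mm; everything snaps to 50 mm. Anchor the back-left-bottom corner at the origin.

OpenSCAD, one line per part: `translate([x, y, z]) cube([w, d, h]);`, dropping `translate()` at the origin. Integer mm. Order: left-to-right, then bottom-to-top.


cube([100, 300, 1800]);
translate([100, 0, 0]) cube([900, 300, 100]);
translate([100, 0, 500]) cube([900, 300, 100]);
translate([100, 0, 1700]) cube([900, 300, 100]);
translate([1000, 0, 0]) cube([100, 300, 1800]);


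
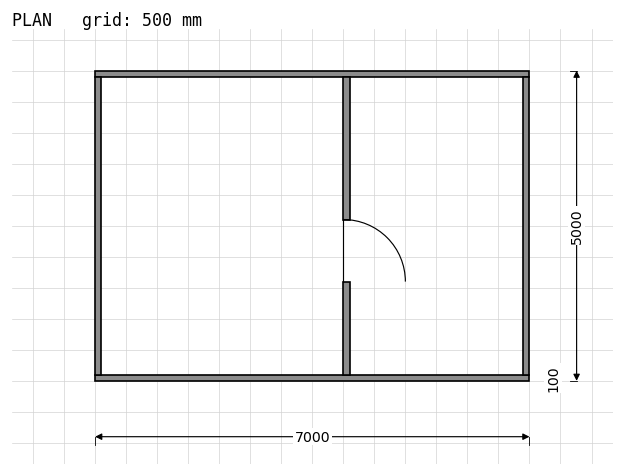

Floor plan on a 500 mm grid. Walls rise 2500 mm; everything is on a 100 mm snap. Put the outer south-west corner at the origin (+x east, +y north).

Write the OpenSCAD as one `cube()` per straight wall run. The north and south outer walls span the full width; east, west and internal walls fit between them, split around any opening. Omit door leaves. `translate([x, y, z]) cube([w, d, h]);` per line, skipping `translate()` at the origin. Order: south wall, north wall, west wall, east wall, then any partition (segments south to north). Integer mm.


cube([7000, 100, 2500]);
translate([0, 4900, 0]) cube([7000, 100, 2500]);
translate([0, 100, 0]) cube([100, 4800, 2500]);
translate([6900, 100, 0]) cube([100, 4800, 2500]);
translate([4000, 100, 0]) cube([100, 1500, 2500]);
translate([4000, 2600, 0]) cube([100, 2300, 2500]);


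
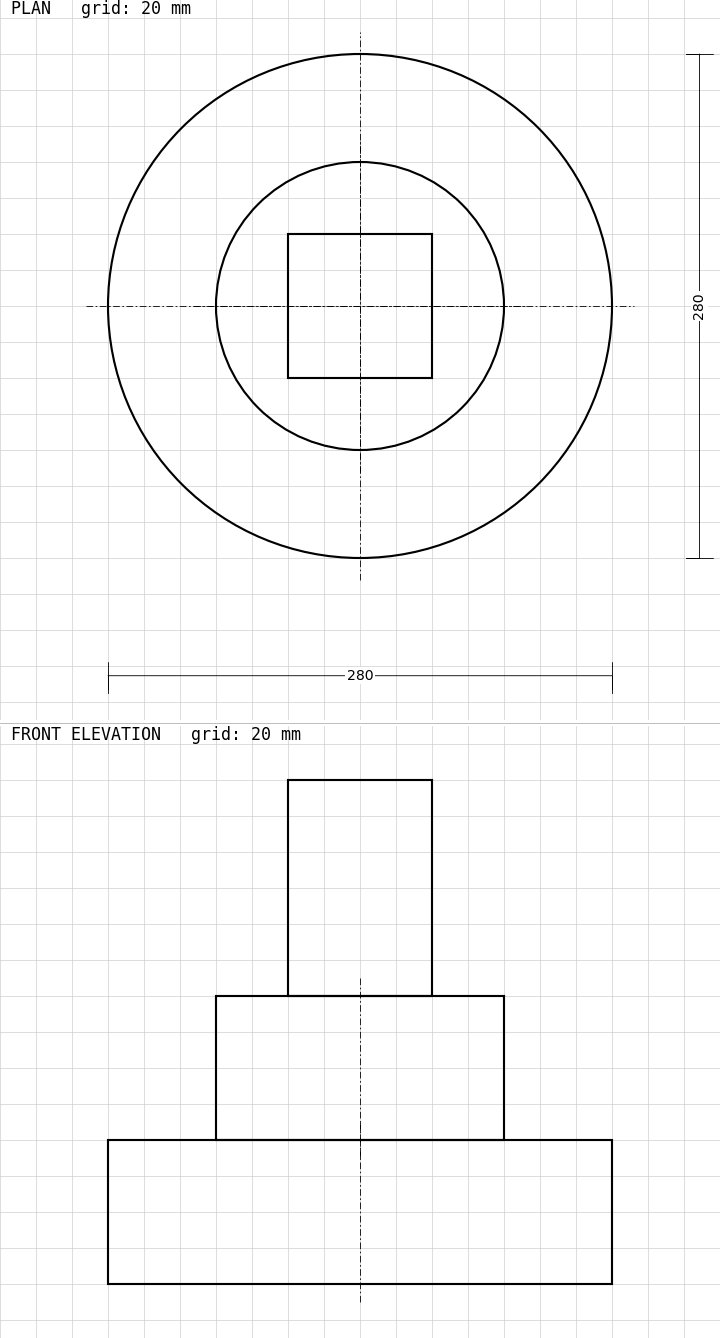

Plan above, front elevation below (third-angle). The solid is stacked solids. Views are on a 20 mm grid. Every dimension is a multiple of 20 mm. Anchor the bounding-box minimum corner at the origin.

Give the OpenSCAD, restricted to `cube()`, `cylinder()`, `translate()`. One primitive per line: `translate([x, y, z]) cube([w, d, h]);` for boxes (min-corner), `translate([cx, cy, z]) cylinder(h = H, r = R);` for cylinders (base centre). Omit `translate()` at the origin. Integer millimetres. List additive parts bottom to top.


translate([140, 140, 0]) cylinder(h = 80, r = 140);
translate([140, 140, 80]) cylinder(h = 80, r = 80);
translate([100, 100, 160]) cube([80, 80, 120]);


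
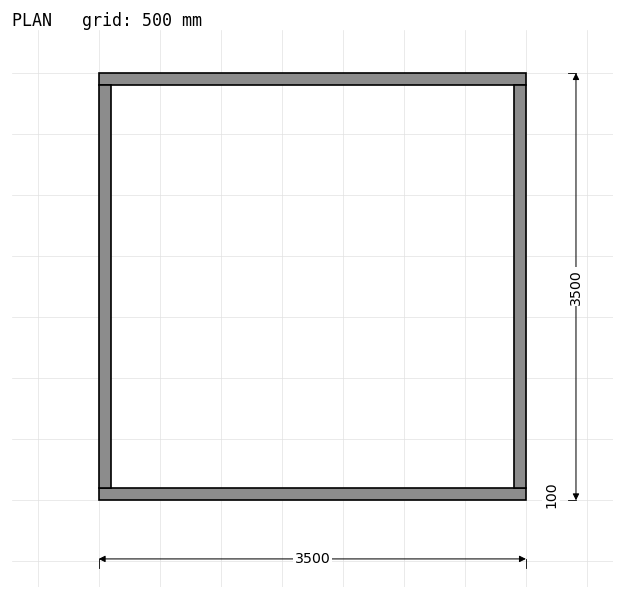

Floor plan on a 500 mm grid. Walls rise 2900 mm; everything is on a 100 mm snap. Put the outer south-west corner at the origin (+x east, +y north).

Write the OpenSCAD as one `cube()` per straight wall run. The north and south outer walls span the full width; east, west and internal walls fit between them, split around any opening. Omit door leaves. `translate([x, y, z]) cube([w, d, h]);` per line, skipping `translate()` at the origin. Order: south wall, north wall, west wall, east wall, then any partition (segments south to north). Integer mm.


cube([3500, 100, 2900]);
translate([0, 3400, 0]) cube([3500, 100, 2900]);
translate([0, 100, 0]) cube([100, 3300, 2900]);
translate([3400, 100, 0]) cube([100, 3300, 2900]);
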